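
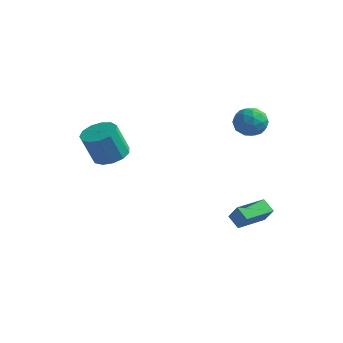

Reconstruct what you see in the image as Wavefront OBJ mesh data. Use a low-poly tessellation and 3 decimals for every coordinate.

v 2.809 0.177 -3.058
v 3.361 0.03 -2.201
v 3.344 1.81 -3.122
v 3.897 1.663 -2.266
v 3.483 -0.063 -3.534
v 4.036 -0.21 -2.678
v 4.019 1.57 -3.599
v 4.571 1.423 -2.742
v -1.891 -2.759 1.172
v -1.284 -3.472 1.085
v -1.642 -3.973 2.702
v -2.249 -3.261 2.788
v -1.007 -3.062 1.274
v -1.365 -3.563 2.891
v -1.01 -2.555 1.43
v -1.369 -3.057 3.047
v -1.294 -2.114 1.504
v -1.652 -2.616 3.121
v -1.766 -1.878 1.473
v -2.125 -2.379 3.089
v -2.279 -1.921 1.346
v -2.637 -2.422 2.962
v -2.668 -2.231 1.163
v -3.026 -2.732 2.78
v -2.81 -2.708 0.984
v -3.169 -3.209 2.6
v -2.661 -3.202 0.864
v -3.019 -3.703 2.48
v -2.267 -3.555 0.842
v -2.625 -4.056 2.458
v -1.753 -3.656 0.924
v -2.112 -4.157 2.541
v 3.228 1.107 3.285
v 4.105 1.165 3.122
v 3.415 -0.225 3.818
v 4.292 -0.167 3.655
v 3.922 0.337 4.294
v 3.806 1.16 3.965
v 3.714 -0.22 2.975
v 3.598 0.603 2.646
v 4.405 0.345 2.931
v 4.534 0.689 3.746
v 2.986 0.251 3.194
v 3.115 0.595 4.009
v 3.65 1.253 3.157
v 3.87 -0.313 3.783
v 3.652 -0.017 4.159
v 4.168 0.018 4.063
v 3.475 1.25 3.652
v 3.99 1.284 3.556
v 3.882 0.797 4.245
v 3.53 -0.344 3.384
v 4.045 -0.31 3.288
v 3.352 0.922 2.877
v 3.868 0.957 2.781
v 3.638 0.143 2.695
v 4.342 0.805 2.949
v 4.452 0.022 3.262
v 4.112 -0.009 2.862
v 4.044 0.475 2.669
v 4.418 1.007 3.428
v 4.527 0.224 3.741
v 4.31 0.52 4.116
v 4.242 1.004 3.923
v 4.594 0.525 3.315
v 2.993 0.716 3.199
v 3.102 -0.067 3.512
v 3.278 -0.064 3.017
v 3.21 0.42 2.824
v 3.068 0.918 3.678
v 3.178 0.135 3.991
v 3.476 0.465 4.271
v 3.408 0.949 4.078
v 2.926 0.415 3.625
f 2 4 1
f 5 2 1
f 1 4 3
f 3 5 1
f 2 8 4
f 6 2 5
f 6 8 2
f 4 8 3
f 7 5 3
f 3 8 7
f 7 6 5
f 8 6 7
f 10 9 13
f 10 13 11
f 11 13 14
f 11 14 12
f 13 9 15
f 13 15 14
f 14 15 16
f 14 16 12
f 15 9 17
f 15 17 16
f 16 17 18
f 16 18 12
f 17 9 19
f 17 19 18
f 18 19 20
f 18 20 12
f 19 9 21
f 19 21 20
f 20 21 22
f 20 22 12
f 21 9 23
f 21 23 22
f 22 23 24
f 22 24 12
f 23 9 25
f 23 25 24
f 24 25 26
f 24 26 12
f 25 9 27
f 25 27 26
f 26 27 28
f 26 28 12
f 27 9 29
f 27 29 28
f 28 29 30
f 28 30 12
f 29 9 31
f 29 31 30
f 30 31 32
f 30 32 12
f 31 9 10
f 31 10 32
f 32 10 11
f 32 11 12
f 33 70 49
f 70 44 73
f 49 73 38
f 70 73 49
f 33 49 45
f 49 38 50
f 45 50 34
f 49 50 45
f 33 45 54
f 45 34 55
f 54 55 40
f 45 55 54
f 33 54 66
f 54 40 69
f 66 69 43
f 54 69 66
f 33 66 70
f 66 43 74
f 70 74 44
f 66 74 70
f 34 50 61
f 50 38 64
f 61 64 42
f 50 64 61
f 38 73 51
f 73 44 72
f 51 72 37
f 73 72 51
f 44 74 71
f 74 43 67
f 71 67 35
f 74 67 71
f 43 69 68
f 69 40 56
f 68 56 39
f 69 56 68
f 40 55 60
f 55 34 57
f 60 57 41
f 55 57 60
f 36 62 48
f 62 42 63
f 48 63 37
f 62 63 48
f 36 48 46
f 48 37 47
f 46 47 35
f 48 47 46
f 36 46 53
f 46 35 52
f 53 52 39
f 46 52 53
f 36 53 58
f 53 39 59
f 58 59 41
f 53 59 58
f 36 58 62
f 58 41 65
f 62 65 42
f 58 65 62
f 37 63 51
f 63 42 64
f 51 64 38
f 63 64 51
f 35 47 71
f 47 37 72
f 71 72 44
f 47 72 71
f 39 52 68
f 52 35 67
f 68 67 43
f 52 67 68
f 41 59 60
f 59 39 56
f 60 56 40
f 59 56 60
f 42 65 61
f 65 41 57
f 61 57 34
f 65 57 61



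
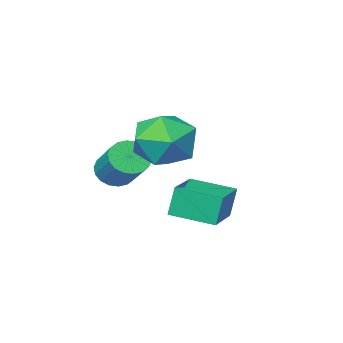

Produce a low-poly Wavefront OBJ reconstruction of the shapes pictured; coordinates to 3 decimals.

v 0.674 -2.254 1.839
v 1.143 -2.646 2.237
v 1.336 -1.378 3.259
v 0.866 -0.986 2.861
v 1.337 -2.501 2.02
v 1.529 -1.233 3.043
v 1.399 -2.306 1.767
v 1.591 -1.038 2.79
v 1.317 -2.101 1.529
v 1.509 -0.833 2.551
v 1.108 -1.927 1.352
v 1.3 -0.659 2.374
v 0.813 -1.817 1.271
v 1.005 -0.549 2.293
v 0.491 -1.794 1.303
v 0.683 -0.526 2.325
v 0.204 -1.862 1.441
v 0.397 -0.594 2.463
v 0.011 -2.007 1.657
v 0.203 -0.739 2.68
v -0.051 -2.202 1.91
v 0.141 -0.934 2.933
v 0.031 -2.407 2.149
v 0.223 -1.139 3.171
v 0.24 -2.581 2.326
v 0.432 -1.313 3.348
v 0.535 -2.691 2.407
v 0.727 -1.423 3.429
v 0.857 -2.714 2.375
v 1.049 -1.446 3.397
v -3.005 -1.021 -0.615
v -3.257 -0.985 0.578
v -1.721 0.067 -0.376
v -1.973 0.103 0.817
v -1.967 -2.303 -0.357
v -2.219 -2.267 0.836
v -0.683 -1.215 -0.118
v -0.935 -1.179 1.075
v 0.743 0.313 2.912
v 1.17 -0.139 3.973
v -1.09 -0.301 3.387
v -0.663 -0.753 4.448
v -0.704 0.463 4.27
v 0.428 0.843 3.976
v -0.348 -1.283 3.384
v 0.784 -0.903 3.09
v 0.495 -1.125 4.265
v 0.275 -0.046 4.813
v -0.195 -0.394 2.547
v -0.415 0.685 3.095
f 2 1 5
f 2 5 3
f 3 5 6
f 3 6 4
f 5 1 7
f 5 7 6
f 6 7 8
f 6 8 4
f 7 1 9
f 7 9 8
f 8 9 10
f 8 10 4
f 9 1 11
f 9 11 10
f 10 11 12
f 10 12 4
f 11 1 13
f 11 13 12
f 12 13 14
f 12 14 4
f 13 1 15
f 13 15 14
f 14 15 16
f 14 16 4
f 15 1 17
f 15 17 16
f 16 17 18
f 16 18 4
f 17 1 19
f 17 19 18
f 18 19 20
f 18 20 4
f 19 1 21
f 19 21 20
f 20 21 22
f 20 22 4
f 21 1 23
f 21 23 22
f 22 23 24
f 22 24 4
f 23 1 25
f 23 25 24
f 24 25 26
f 24 26 4
f 25 1 27
f 25 27 26
f 26 27 28
f 26 28 4
f 27 1 29
f 27 29 28
f 28 29 30
f 28 30 4
f 29 1 2
f 29 2 30
f 30 2 3
f 30 3 4
f 32 34 31
f 35 32 31
f 31 34 33
f 33 35 31
f 32 38 34
f 36 32 35
f 36 38 32
f 34 38 33
f 37 35 33
f 33 38 37
f 37 36 35
f 38 36 37
f 39 50 44
f 39 44 40
f 39 40 46
f 39 46 49
f 39 49 50
f 40 44 48
f 44 50 43
f 50 49 41
f 49 46 45
f 46 40 47
f 42 48 43
f 42 43 41
f 42 41 45
f 42 45 47
f 42 47 48
f 43 48 44
f 41 43 50
f 45 41 49
f 47 45 46
f 48 47 40



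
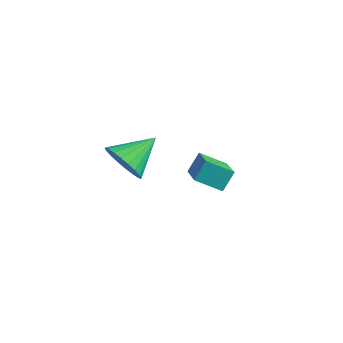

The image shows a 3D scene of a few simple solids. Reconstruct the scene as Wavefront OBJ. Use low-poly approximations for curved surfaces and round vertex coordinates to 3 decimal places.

v -0.656 -3.359 2.611
v 0.018 -3.766 3.124
v -0.404 -1.961 3.389
v 0.211 -3.642 2.838
v 0.272 -3.475 2.517
v 0.191 -3.29 2.211
v -0.018 -3.116 1.965
v -0.325 -2.978 1.818
v -0.682 -2.899 1.792
v -1.035 -2.89 1.89
v -1.331 -2.952 2.098
v -1.524 -3.076 2.385
v -1.585 -3.244 2.705
v -1.504 -3.429 3.012
v -1.295 -3.603 3.257
v -0.988 -3.74 3.404
v -0.631 -3.819 3.43
v -0.277 -3.829 3.332
v -0.279 -0.086 0.126
v -0.254 0.514 0.888
v -1.707 1.058 -0.73
v -1.682 1.659 0.032
v 0.562 0.561 -0.412
v 0.587 1.162 0.35
v -0.866 1.706 -1.268
v -0.841 2.306 -0.506
f 2 1 4
f 2 4 3
f 4 1 5
f 4 5 3
f 5 1 6
f 5 6 3
f 6 1 7
f 6 7 3
f 7 1 8
f 7 8 3
f 8 1 9
f 8 9 3
f 9 1 10
f 9 10 3
f 10 1 11
f 10 11 3
f 11 1 12
f 11 12 3
f 12 1 13
f 12 13 3
f 13 1 14
f 13 14 3
f 14 1 15
f 14 15 3
f 15 1 16
f 15 16 3
f 16 1 17
f 16 17 3
f 17 1 18
f 17 18 3
f 18 1 2
f 18 2 3
f 20 22 19
f 23 20 19
f 19 22 21
f 21 23 19
f 20 26 22
f 24 20 23
f 24 26 20
f 22 26 21
f 25 23 21
f 21 26 25
f 25 24 23
f 26 24 25



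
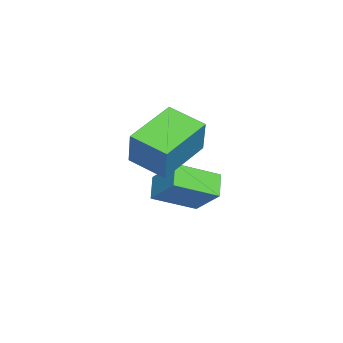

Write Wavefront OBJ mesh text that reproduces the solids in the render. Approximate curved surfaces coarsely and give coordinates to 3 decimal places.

v 2.171 1.665 3.25
v 2.748 1.855 4.665
v 2.719 2.99 2.848
v 3.297 3.181 4.263
v 3.923 0.759 2.657
v 4.501 0.95 4.072
v 4.472 2.085 2.255
v 5.049 2.275 3.67
v 2.098 1.07 -0.13
v 1.272 0.949 0.456
v 1.344 2.5 -0.898
v 0.518 2.379 -0.312
v 2.742 2.001 0.972
v 1.916 1.88 1.558
v 1.988 3.431 0.204
v 1.162 3.31 0.79
f 2 4 1
f 5 2 1
f 1 4 3
f 3 5 1
f 2 8 4
f 6 2 5
f 6 8 2
f 4 8 3
f 7 5 3
f 3 8 7
f 7 6 5
f 8 6 7
f 10 12 9
f 13 10 9
f 9 12 11
f 11 13 9
f 10 16 12
f 14 10 13
f 14 16 10
f 12 16 11
f 15 13 11
f 11 16 15
f 15 14 13
f 16 14 15



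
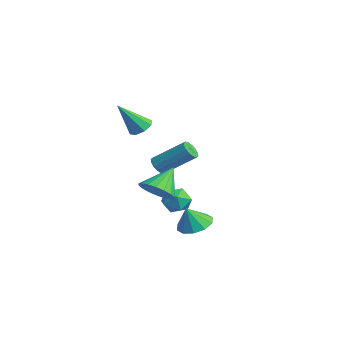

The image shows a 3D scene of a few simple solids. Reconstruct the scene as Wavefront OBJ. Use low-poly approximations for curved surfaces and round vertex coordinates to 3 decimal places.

v -2.007 -3.088 1.89
v -1.576 -3.498 1.604
v -2.073 -4.232 3.43
v -1.349 -3.14 1.879
v -1.508 -2.752 2.161
v -1.959 -2.561 2.284
v -2.438 -2.678 2.176
v -2.665 -3.036 1.9
v -2.506 -3.424 1.619
v -2.055 -3.615 1.496
v 2.984 -2.32 -2.507
v 3.863 -2.178 -2.505
v 3.056 -2.78 -1.433
v 3.618 -1.732 -2.297
v 3.131 -1.51 -2.17
v 2.588 -1.597 -2.171
v 2.196 -1.961 -2.3
v 2.105 -2.462 -2.509
v 2.35 -2.909 -2.716
v 2.837 -3.131 -2.844
v 3.38 -3.043 -2.843
v 3.772 -2.679 -2.713
v 0.321 -3.164 -1.395
v 1.203 -3.133 -0.993
v -0.261 -2.116 -0.205
v 1.214 -2.806 -1.275
v 1.048 -2.551 -1.581
v 0.739 -2.417 -1.85
v 0.346 -2.431 -2.029
v -0.051 -2.59 -2.083
v -0.375 -2.863 -2
v -0.561 -3.196 -1.798
v -0.573 -3.523 -1.516
v -0.407 -3.778 -1.21
v -0.097 -3.912 -0.941
v 0.295 -3.898 -0.761
v 0.693 -3.739 -0.708
v 1.017 -3.466 -0.79
v -1.19 -1.032 -3.504
v -0.637 -1.61 -3.245
v -2.083 -1.47 -2.575
v -1.53 -2.048 -2.316
v -1.384 -1.232 -2.172
v -0.832 -0.962 -2.746
v -1.888 -2.118 -3.074
v -1.336 -1.848 -3.648
v -1.068 -2.282 -2.979
v -0.757 -1.734 -2.422
v -1.963 -1.346 -3.398
v -1.652 -0.798 -2.841
v -3.439 -1.701 -1.377
v -3.089 -1.548 -1.799
v -2.23 -0.166 -0.586
v -2.581 -0.319 -0.163
v -3.325 -1.374 -1.83
v -2.467 0.008 -0.616
v -3.593 -1.288 -1.739
v -2.734 0.094 -0.525
v -3.819 -1.313 -1.551
v -2.96 0.069 -0.337
v -3.943 -1.442 -1.316
v -3.085 -0.059 -0.103
v -3.933 -1.64 -1.098
v -3.074 -0.257 0.116
v -3.79 -1.854 -0.954
v -2.931 -0.472 0.259
v -3.553 -2.028 -0.924
v -2.695 -0.646 0.29
v -3.286 -2.114 -1.015
v -2.427 -0.732 0.199
v -3.06 -2.089 -1.203
v -2.201 -0.707 0.011
v -2.935 -1.961 -1.437
v -2.077 -0.578 -0.224
v -2.946 -1.763 -1.656
v -2.087 -0.38 -0.442
f 2 1 4
f 2 4 3
f 4 1 5
f 4 5 3
f 5 1 6
f 5 6 3
f 6 1 7
f 6 7 3
f 7 1 8
f 7 8 3
f 8 1 9
f 8 9 3
f 9 1 10
f 9 10 3
f 10 1 2
f 10 2 3
f 12 11 14
f 12 14 13
f 14 11 15
f 14 15 13
f 15 11 16
f 15 16 13
f 16 11 17
f 16 17 13
f 17 11 18
f 17 18 13
f 18 11 19
f 18 19 13
f 19 11 20
f 19 20 13
f 20 11 21
f 20 21 13
f 21 11 22
f 21 22 13
f 22 11 12
f 22 12 13
f 24 23 26
f 24 26 25
f 26 23 27
f 26 27 25
f 27 23 28
f 27 28 25
f 28 23 29
f 28 29 25
f 29 23 30
f 29 30 25
f 30 23 31
f 30 31 25
f 31 23 32
f 31 32 25
f 32 23 33
f 32 33 25
f 33 23 34
f 33 34 25
f 34 23 35
f 34 35 25
f 35 23 36
f 35 36 25
f 36 23 37
f 36 37 25
f 37 23 38
f 37 38 25
f 38 23 24
f 38 24 25
f 39 50 44
f 39 44 40
f 39 40 46
f 39 46 49
f 39 49 50
f 40 44 48
f 44 50 43
f 50 49 41
f 49 46 45
f 46 40 47
f 42 48 43
f 42 43 41
f 42 41 45
f 42 45 47
f 42 47 48
f 43 48 44
f 41 43 50
f 45 41 49
f 47 45 46
f 48 47 40
f 52 51 55
f 52 55 53
f 53 55 56
f 53 56 54
f 55 51 57
f 55 57 56
f 56 57 58
f 56 58 54
f 57 51 59
f 57 59 58
f 58 59 60
f 58 60 54
f 59 51 61
f 59 61 60
f 60 61 62
f 60 62 54
f 61 51 63
f 61 63 62
f 62 63 64
f 62 64 54
f 63 51 65
f 63 65 64
f 64 65 66
f 64 66 54
f 65 51 67
f 65 67 66
f 66 67 68
f 66 68 54
f 67 51 69
f 67 69 68
f 68 69 70
f 68 70 54
f 69 51 71
f 69 71 70
f 70 71 72
f 70 72 54
f 71 51 73
f 71 73 72
f 72 73 74
f 72 74 54
f 73 51 75
f 73 75 74
f 74 75 76
f 74 76 54
f 75 51 52
f 75 52 76
f 76 52 53
f 76 53 54



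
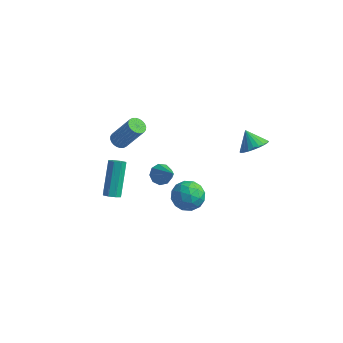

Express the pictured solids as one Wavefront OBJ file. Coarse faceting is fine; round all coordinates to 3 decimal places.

v 3.978 -0.846 0.33
v 4.449 -1.242 0.888
v 3.302 -0.494 1.15
v 4.591 -0.951 0.88
v 4.64 -0.644 0.788
v 4.588 -0.368 0.627
v 4.443 -0.165 0.42
v 4.228 -0.065 0.2
v 3.974 -0.085 -0
v 3.721 -0.22 -0.151
v 3.508 -0.451 -0.228
v 3.365 -0.742 -0.22
v 3.316 -1.048 -0.129
v 3.368 -1.324 0.033
v 3.513 -1.528 0.239
v 3.728 -1.627 0.46
v 3.982 -1.608 0.66
v 4.235 -1.472 0.811
v -2.736 -4.03 -4.027
v -2.377 -4.26 -3.747
v -2.726 -2.861 -2.152
v -3.084 -2.63 -2.433
v -2.233 -3.972 -3.968
v -2.581 -2.573 -2.373
v -2.383 -3.718 -4.223
v -2.731 -2.319 -2.629
v -2.739 -3.647 -4.364
v -3.088 -2.247 -2.769
v -3.094 -3.799 -4.308
v -3.443 -2.4 -2.713
v -3.239 -4.087 -4.087
v -3.587 -2.688 -2.492
v -3.089 -4.341 -3.831
v -3.437 -2.942 -2.237
v -2.732 -4.413 -3.691
v -3.081 -3.013 -2.096
v 1.089 -3.245 -2.352
v 2.042 -3.186 -2.417
v 1.218 -4.654 -1.723
v 2.171 -4.595 -1.788
v 1.699 -4.038 -1.17
v 1.619 -3.167 -1.559
v 1.641 -4.673 -2.581
v 1.561 -3.802 -2.97
v 2.383 -4.069 -2.559
v 2.419 -3.677 -1.687
v 0.841 -4.163 -2.453
v 0.877 -3.771 -1.581
v 1.554 -3.092 -2.439
v 1.706 -4.748 -1.701
v 1.428 -4.421 -1.337
v 1.988 -4.386 -1.376
v 1.306 -3.081 -1.935
v 1.866 -3.046 -1.973
v 1.664 -3.547 -1.241
v 1.394 -4.794 -2.167
v 1.954 -4.759 -2.205
v 1.272 -3.454 -2.764
v 1.832 -3.419 -2.803
v 1.596 -4.293 -2.899
v 2.315 -3.576 -2.561
v 2.391 -4.405 -2.192
v 2.079 -4.45 -2.658
v 2.032 -3.938 -2.886
v 2.336 -3.346 -2.048
v 2.411 -4.174 -1.679
v 2.134 -3.847 -1.316
v 2.087 -3.335 -1.544
v 2.536 -3.865 -2.132
v 0.849 -3.666 -2.461
v 0.924 -4.494 -2.092
v 1.173 -4.505 -2.596
v 1.126 -3.993 -2.824
v 0.869 -3.435 -1.948
v 0.945 -4.264 -1.579
v 1.228 -3.902 -1.254
v 1.181 -3.39 -1.482
v 0.724 -3.975 -2.008
v -0.625 -2.402 -2.712
v -0.099 -2.138 -3.012
v 0.445 -3.118 -1.468
v -0.263 -1.85 -2.705
v -0.596 -1.82 -2.402
v -0.943 -2.063 -2.244
v -1.14 -2.464 -2.305
v -1.097 -2.837 -2.557
v -0.832 -3.005 -2.881
v -0.47 -2.892 -3.127
v -0.181 -2.549 -3.178
v -3.663 -1.25 -2.103
v -3.297 -0.935 -2.366
v -2.271 -0.774 -0.739
v -2.637 -1.09 -0.477
v -3.435 -0.787 -2.293
v -2.409 -0.627 -0.666
v -3.608 -0.71 -2.192
v -2.581 -0.55 -0.565
v -3.789 -0.715 -2.077
v -2.762 -0.555 -0.45
v -3.951 -0.802 -1.966
v -2.925 -0.642 -0.339
v -4.069 -0.957 -1.876
v -3.043 -0.796 -0.249
v -4.126 -1.156 -1.821
v -3.099 -0.996 -0.194
v -4.112 -1.37 -1.808
v -3.085 -1.21 -0.182
v -4.029 -1.566 -1.841
v -3.003 -1.405 -0.214
v -3.891 -1.713 -1.914
v -2.865 -1.553 -0.287
v -3.719 -1.79 -2.015
v -2.692 -1.63 -0.388
v -3.538 -1.785 -2.13
v -2.511 -1.625 -0.503
v -3.375 -1.698 -2.241
v -2.349 -1.538 -0.614
v -3.257 -1.544 -2.331
v -2.231 -1.383 -0.704
v -3.201 -1.344 -2.386
v -2.174 -1.184 -0.759
v -3.215 -1.13 -2.398
v -2.188 -0.97 -0.772
f 2 1 4
f 2 4 3
f 4 1 5
f 4 5 3
f 5 1 6
f 5 6 3
f 6 1 7
f 6 7 3
f 7 1 8
f 7 8 3
f 8 1 9
f 8 9 3
f 9 1 10
f 9 10 3
f 10 1 11
f 10 11 3
f 11 1 12
f 11 12 3
f 12 1 13
f 12 13 3
f 13 1 14
f 13 14 3
f 14 1 15
f 14 15 3
f 15 1 16
f 15 16 3
f 16 1 17
f 16 17 3
f 17 1 18
f 17 18 3
f 18 1 2
f 18 2 3
f 20 19 23
f 20 23 21
f 21 23 24
f 21 24 22
f 23 19 25
f 23 25 24
f 24 25 26
f 24 26 22
f 25 19 27
f 25 27 26
f 26 27 28
f 26 28 22
f 27 19 29
f 27 29 28
f 28 29 30
f 28 30 22
f 29 19 31
f 29 31 30
f 30 31 32
f 30 32 22
f 31 19 33
f 31 33 32
f 32 33 34
f 32 34 22
f 33 19 35
f 33 35 34
f 34 35 36
f 34 36 22
f 35 19 20
f 35 20 36
f 36 20 21
f 36 21 22
f 37 74 53
f 74 48 77
f 53 77 42
f 74 77 53
f 37 53 49
f 53 42 54
f 49 54 38
f 53 54 49
f 37 49 58
f 49 38 59
f 58 59 44
f 49 59 58
f 37 58 70
f 58 44 73
f 70 73 47
f 58 73 70
f 37 70 74
f 70 47 78
f 74 78 48
f 70 78 74
f 38 54 65
f 54 42 68
f 65 68 46
f 54 68 65
f 42 77 55
f 77 48 76
f 55 76 41
f 77 76 55
f 48 78 75
f 78 47 71
f 75 71 39
f 78 71 75
f 47 73 72
f 73 44 60
f 72 60 43
f 73 60 72
f 44 59 64
f 59 38 61
f 64 61 45
f 59 61 64
f 40 66 52
f 66 46 67
f 52 67 41
f 66 67 52
f 40 52 50
f 52 41 51
f 50 51 39
f 52 51 50
f 40 50 57
f 50 39 56
f 57 56 43
f 50 56 57
f 40 57 62
f 57 43 63
f 62 63 45
f 57 63 62
f 40 62 66
f 62 45 69
f 66 69 46
f 62 69 66
f 41 67 55
f 67 46 68
f 55 68 42
f 67 68 55
f 39 51 75
f 51 41 76
f 75 76 48
f 51 76 75
f 43 56 72
f 56 39 71
f 72 71 47
f 56 71 72
f 45 63 64
f 63 43 60
f 64 60 44
f 63 60 64
f 46 69 65
f 69 45 61
f 65 61 38
f 69 61 65
f 80 79 82
f 80 82 81
f 82 79 83
f 82 83 81
f 83 79 84
f 83 84 81
f 84 79 85
f 84 85 81
f 85 79 86
f 85 86 81
f 86 79 87
f 86 87 81
f 87 79 88
f 87 88 81
f 88 79 89
f 88 89 81
f 89 79 80
f 89 80 81
f 91 90 94
f 91 94 92
f 92 94 95
f 92 95 93
f 94 90 96
f 94 96 95
f 95 96 97
f 95 97 93
f 96 90 98
f 96 98 97
f 97 98 99
f 97 99 93
f 98 90 100
f 98 100 99
f 99 100 101
f 99 101 93
f 100 90 102
f 100 102 101
f 101 102 103
f 101 103 93
f 102 90 104
f 102 104 103
f 103 104 105
f 103 105 93
f 104 90 106
f 104 106 105
f 105 106 107
f 105 107 93
f 106 90 108
f 106 108 107
f 107 108 109
f 107 109 93
f 108 90 110
f 108 110 109
f 109 110 111
f 109 111 93
f 110 90 112
f 110 112 111
f 111 112 113
f 111 113 93
f 112 90 114
f 112 114 113
f 113 114 115
f 113 115 93
f 114 90 116
f 114 116 115
f 115 116 117
f 115 117 93
f 116 90 118
f 116 118 117
f 117 118 119
f 117 119 93
f 118 90 120
f 118 120 119
f 119 120 121
f 119 121 93
f 120 90 122
f 120 122 121
f 121 122 123
f 121 123 93
f 122 90 91
f 122 91 123
f 123 91 92
f 123 92 93



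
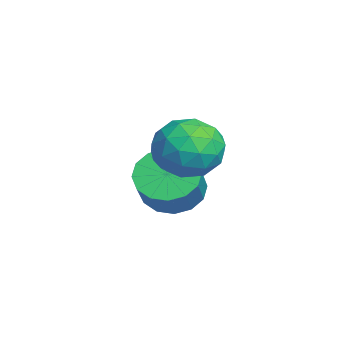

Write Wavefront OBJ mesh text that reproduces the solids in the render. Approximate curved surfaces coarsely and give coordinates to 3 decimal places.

v 0.454 0.807 0.659
v 1.152 0.774 -0.028
v 2.144 0.5 0.993
v 1.446 0.533 1.681
v 1.135 1.259 0.119
v 2.127 0.986 1.14
v 0.935 1.623 0.41
v 1.928 1.35 1.432
v 0.607 1.769 0.769
v 1.599 1.495 1.79
v 0.237 1.656 1.098
v 1.23 1.383 2.119
v -0.074 1.316 1.309
v 0.918 1.043 2.33
v -0.244 0.84 1.347
v 0.748 0.566 2.368
v -0.227 0.354 1.2
v 0.765 0.081 2.221
v -0.028 -0.01 0.908
v 0.965 -0.283 1.93
v 0.301 -0.155 0.55
v 1.293 -0.429 1.571
v 0.67 -0.043 0.221
v 1.663 -0.316 1.242
v 0.982 0.297 0.01
v 1.974 0.024 1.031
v 3.1 1.855 3.82
v 4.111 1.588 3.581
v 2.589 0.232 3.479
v 3.6 -0.035 3.24
v 3.33 0.191 4.253
v 3.645 1.194 4.464
v 3.055 0.626 2.596
v 3.37 1.629 2.807
v 4.083 0.828 2.825
v 4.253 0.559 3.849
v 2.447 1.261 3.211
v 2.617 0.992 4.235
v 3.65 1.864 3.731
v 3.05 -0.044 3.329
v 2.891 0.089 3.925
v 3.485 -0.068 3.785
v 3.377 1.633 4.249
v 3.971 1.475 4.109
v 3.512 0.654 4.504
v 2.729 0.345 2.951
v 3.323 0.187 2.811
v 3.215 1.888 3.275
v 3.809 1.731 3.135
v 3.188 1.166 2.556
v 4.228 1.26 3.146
v 3.928 0.306 2.945
v 3.607 0.695 2.567
v 3.792 1.284 2.691
v 4.328 1.102 3.748
v 4.028 0.148 3.547
v 3.869 0.281 4.143
v 4.054 0.871 4.267
v 4.311 0.655 3.303
v 2.672 1.672 3.513
v 2.372 0.718 3.312
v 2.646 0.949 2.793
v 2.831 1.539 2.917
v 2.772 1.514 4.115
v 2.472 0.56 3.914
v 2.908 0.536 4.369
v 3.093 1.125 4.493
v 2.389 1.165 3.757
f 2 1 5
f 2 5 3
f 3 5 6
f 3 6 4
f 5 1 7
f 5 7 6
f 6 7 8
f 6 8 4
f 7 1 9
f 7 9 8
f 8 9 10
f 8 10 4
f 9 1 11
f 9 11 10
f 10 11 12
f 10 12 4
f 11 1 13
f 11 13 12
f 12 13 14
f 12 14 4
f 13 1 15
f 13 15 14
f 14 15 16
f 14 16 4
f 15 1 17
f 15 17 16
f 16 17 18
f 16 18 4
f 17 1 19
f 17 19 18
f 18 19 20
f 18 20 4
f 19 1 21
f 19 21 20
f 20 21 22
f 20 22 4
f 21 1 23
f 21 23 22
f 22 23 24
f 22 24 4
f 23 1 25
f 23 25 24
f 24 25 26
f 24 26 4
f 25 1 2
f 25 2 26
f 26 2 3
f 26 3 4
f 27 64 43
f 64 38 67
f 43 67 32
f 64 67 43
f 27 43 39
f 43 32 44
f 39 44 28
f 43 44 39
f 27 39 48
f 39 28 49
f 48 49 34
f 39 49 48
f 27 48 60
f 48 34 63
f 60 63 37
f 48 63 60
f 27 60 64
f 60 37 68
f 64 68 38
f 60 68 64
f 28 44 55
f 44 32 58
f 55 58 36
f 44 58 55
f 32 67 45
f 67 38 66
f 45 66 31
f 67 66 45
f 38 68 65
f 68 37 61
f 65 61 29
f 68 61 65
f 37 63 62
f 63 34 50
f 62 50 33
f 63 50 62
f 34 49 54
f 49 28 51
f 54 51 35
f 49 51 54
f 30 56 42
f 56 36 57
f 42 57 31
f 56 57 42
f 30 42 40
f 42 31 41
f 40 41 29
f 42 41 40
f 30 40 47
f 40 29 46
f 47 46 33
f 40 46 47
f 30 47 52
f 47 33 53
f 52 53 35
f 47 53 52
f 30 52 56
f 52 35 59
f 56 59 36
f 52 59 56
f 31 57 45
f 57 36 58
f 45 58 32
f 57 58 45
f 29 41 65
f 41 31 66
f 65 66 38
f 41 66 65
f 33 46 62
f 46 29 61
f 62 61 37
f 46 61 62
f 35 53 54
f 53 33 50
f 54 50 34
f 53 50 54
f 36 59 55
f 59 35 51
f 55 51 28
f 59 51 55



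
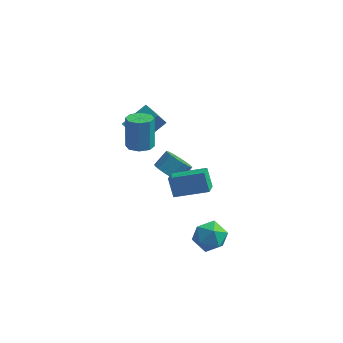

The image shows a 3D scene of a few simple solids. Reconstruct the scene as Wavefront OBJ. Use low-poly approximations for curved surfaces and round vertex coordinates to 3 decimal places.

v -1.034 0.717 -1.547
v -0.303 0.671 -2.035
v 0.204 1.357 -1.341
v -0.526 1.403 -0.853
v -0.514 0.995 -2.201
v -0.007 1.681 -1.506
v -0.845 1.256 -2.217
v -0.338 1.942 -1.522
v -1.219 1.393 -2.079
v -0.711 2.079 -1.385
v -1.55 1.376 -1.82
v -1.043 2.061 -1.125
v -1.763 1.207 -1.498
v -1.256 1.893 -0.803
v -1.809 0.926 -1.187
v -1.302 1.612 -0.493
v -1.677 0.598 -0.959
v -1.17 1.283 -0.265
v -1.398 0.296 -0.866
v -0.891 0.982 -0.171
v -1.036 0.092 -0.929
v -0.528 0.777 -0.234
v -0.672 0.03 -1.133
v -0.165 0.716 -0.438
v -0.392 0.126 -1.432
v 0.115 0.812 -0.738
v -0.259 0.357 -1.758
v 0.249 1.043 -1.063
v 1.287 -1.141 -3.876
v 2.039 -1.207 -3.144
v 1.881 -2.553 -4.616
v 2.633 -2.619 -3.884
v 1.629 -2.788 -3.622
v 1.262 -1.915 -3.165
v 2.658 -1.845 -4.595
v 2.291 -0.972 -4.138
v 2.887 -1.642 -3.589
v 2.251 -2.225 -2.988
v 1.669 -1.535 -4.772
v 1.033 -2.118 -4.171
v -2.098 -0.854 2.131
v -1.343 -0.703 2.144
v -1.487 -0.136 3.962
v -2.242 -0.286 3.949
v -1.662 -0.238 1.974
v -1.807 0.329 3.792
v -2.237 -0.134 1.895
v -2.382 0.433 3.713
v -2.73 -0.451 1.955
v -2.875 0.116 3.773
v -2.853 -1.004 2.118
v -2.997 -0.437 3.936
v -2.533 -1.469 2.288
v -2.678 -0.902 4.106
v -1.958 -1.573 2.367
v -2.103 -1.006 4.185
v -1.465 -1.256 2.307
v -1.61 -0.689 4.125
v -0.548 -1.011 -0.216
v 1.311 -0.635 0.352
v -0.594 -0.081 -0.68
v 1.265 0.294 -0.112
v -0.125 -1.514 -1.268
v 1.734 -1.139 -0.7
v -0.171 -0.585 -1.732
v 1.688 -0.209 -1.164
v -2.559 1.345 0.291
v -2.865 0.661 1.486
v -3.382 1.993 0.452
v -3.688 1.309 1.646
v -1.512 2.451 1.194
v -1.818 1.767 2.388
v -2.335 3.099 1.354
v -2.641 2.415 2.549
f 2 1 5
f 2 5 3
f 3 5 6
f 3 6 4
f 5 1 7
f 5 7 6
f 6 7 8
f 6 8 4
f 7 1 9
f 7 9 8
f 8 9 10
f 8 10 4
f 9 1 11
f 9 11 10
f 10 11 12
f 10 12 4
f 11 1 13
f 11 13 12
f 12 13 14
f 12 14 4
f 13 1 15
f 13 15 14
f 14 15 16
f 14 16 4
f 15 1 17
f 15 17 16
f 16 17 18
f 16 18 4
f 17 1 19
f 17 19 18
f 18 19 20
f 18 20 4
f 19 1 21
f 19 21 20
f 20 21 22
f 20 22 4
f 21 1 23
f 21 23 22
f 22 23 24
f 22 24 4
f 23 1 25
f 23 25 24
f 24 25 26
f 24 26 4
f 25 1 27
f 25 27 26
f 26 27 28
f 26 28 4
f 27 1 2
f 27 2 28
f 28 2 3
f 28 3 4
f 29 40 34
f 29 34 30
f 29 30 36
f 29 36 39
f 29 39 40
f 30 34 38
f 34 40 33
f 40 39 31
f 39 36 35
f 36 30 37
f 32 38 33
f 32 33 31
f 32 31 35
f 32 35 37
f 32 37 38
f 33 38 34
f 31 33 40
f 35 31 39
f 37 35 36
f 38 37 30
f 42 41 45
f 42 45 43
f 43 45 46
f 43 46 44
f 45 41 47
f 45 47 46
f 46 47 48
f 46 48 44
f 47 41 49
f 47 49 48
f 48 49 50
f 48 50 44
f 49 41 51
f 49 51 50
f 50 51 52
f 50 52 44
f 51 41 53
f 51 53 52
f 52 53 54
f 52 54 44
f 53 41 55
f 53 55 54
f 54 55 56
f 54 56 44
f 55 41 57
f 55 57 56
f 56 57 58
f 56 58 44
f 57 41 42
f 57 42 58
f 58 42 43
f 58 43 44
f 60 62 59
f 63 60 59
f 59 62 61
f 61 63 59
f 60 66 62
f 64 60 63
f 64 66 60
f 62 66 61
f 65 63 61
f 61 66 65
f 65 64 63
f 66 64 65
f 68 70 67
f 71 68 67
f 67 70 69
f 69 71 67
f 68 74 70
f 72 68 71
f 72 74 68
f 70 74 69
f 73 71 69
f 69 74 73
f 73 72 71
f 74 72 73



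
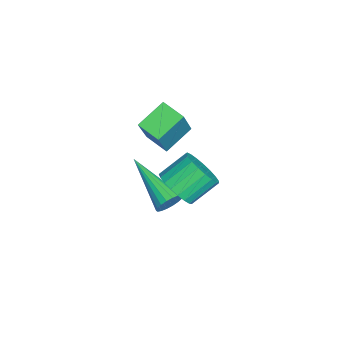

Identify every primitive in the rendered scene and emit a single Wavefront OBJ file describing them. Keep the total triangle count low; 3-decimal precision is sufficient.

v 3.695 1.869 0.605
v 4.382 2.205 0.692
v 3.892 3.027 1.383
v 3.205 2.691 1.295
v 4.268 2.355 0.433
v 3.778 3.176 1.124
v 4.054 2.42 0.204
v 3.564 3.242 0.894
v 3.778 2.39 0.044
v 3.288 3.212 0.734
v 3.488 2.27 -0.019
v 2.998 3.092 0.671
v 3.234 2.081 0.026
v 2.744 2.903 0.716
v 3.059 1.855 0.171
v 2.569 2.677 0.861
v 2.995 1.631 0.391
v 2.505 2.453 1.081
v 3.051 1.449 0.648
v 2.561 2.271 1.338
v 3.219 1.339 0.897
v 2.729 2.161 1.588
v 3.469 1.321 1.096
v 2.979 2.143 1.787
v 3.758 1.398 1.21
v 3.268 2.22 1.901
v 4.036 1.556 1.22
v 3.546 2.378 1.91
v 4.256 1.768 1.123
v 3.766 2.59 1.813
v 4.378 1.998 0.936
v 3.888 2.82 1.627
v -0.359 0.531 -0.597
v -1.138 1.299 -0.015
v 0.177 1.262 -0.845
v -0.603 2.031 -0.263
v 0.583 0.349 0.903
v -0.197 1.118 1.485
v 1.118 1.081 0.655
v 0.339 1.849 1.237
v 1.95 1.527 -1.964
v 2.268 1.45 -1.535
v 0.45 0.173 -1.096
v 2.135 1.639 -1.47
v 1.966 1.806 -1.502
v 1.793 1.918 -1.626
v 1.651 1.952 -1.817
v 1.569 1.903 -2.038
v 1.562 1.778 -2.243
v 1.632 1.605 -2.394
v 1.765 1.415 -2.459
v 1.934 1.248 -2.426
v 2.107 1.137 -2.302
v 2.249 1.102 -2.111
v 2.331 1.152 -1.891
v 2.338 1.276 -1.685
f 2 1 5
f 2 5 3
f 3 5 6
f 3 6 4
f 5 1 7
f 5 7 6
f 6 7 8
f 6 8 4
f 7 1 9
f 7 9 8
f 8 9 10
f 8 10 4
f 9 1 11
f 9 11 10
f 10 11 12
f 10 12 4
f 11 1 13
f 11 13 12
f 12 13 14
f 12 14 4
f 13 1 15
f 13 15 14
f 14 15 16
f 14 16 4
f 15 1 17
f 15 17 16
f 16 17 18
f 16 18 4
f 17 1 19
f 17 19 18
f 18 19 20
f 18 20 4
f 19 1 21
f 19 21 20
f 20 21 22
f 20 22 4
f 21 1 23
f 21 23 22
f 22 23 24
f 22 24 4
f 23 1 25
f 23 25 24
f 24 25 26
f 24 26 4
f 25 1 27
f 25 27 26
f 26 27 28
f 26 28 4
f 27 1 29
f 27 29 28
f 28 29 30
f 28 30 4
f 29 1 31
f 29 31 30
f 30 31 32
f 30 32 4
f 31 1 2
f 31 2 32
f 32 2 3
f 32 3 4
f 34 36 33
f 37 34 33
f 33 36 35
f 35 37 33
f 34 40 36
f 38 34 37
f 38 40 34
f 36 40 35
f 39 37 35
f 35 40 39
f 39 38 37
f 40 38 39
f 42 41 44
f 42 44 43
f 44 41 45
f 44 45 43
f 45 41 46
f 45 46 43
f 46 41 47
f 46 47 43
f 47 41 48
f 47 48 43
f 48 41 49
f 48 49 43
f 49 41 50
f 49 50 43
f 50 41 51
f 50 51 43
f 51 41 52
f 51 52 43
f 52 41 53
f 52 53 43
f 53 41 54
f 53 54 43
f 54 41 55
f 54 55 43
f 55 41 56
f 55 56 43
f 56 41 42
f 56 42 43



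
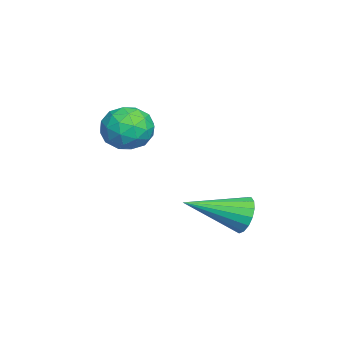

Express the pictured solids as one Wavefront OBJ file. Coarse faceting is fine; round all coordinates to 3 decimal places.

v -1.596 -2.154 0.147
v -1.039 -2.628 0.379
v -2.361 -2.632 1.001
v -1.804 -3.106 1.233
v -1.745 -2.352 1.364
v -1.273 -2.056 0.836
v -2.127 -3.204 0.544
v -1.655 -2.908 0.016
v -1.367 -3.277 0.625
v -1.131 -2.75 1.131
v -2.269 -2.51 0.249
v -2.033 -1.983 0.755
v -1.251 -2.349 0.188
v -2.149 -2.911 1.192
v -2.115 -2.468 1.269
v -1.787 -2.747 1.405
v -1.388 -2.013 0.456
v -1.061 -2.291 0.593
v -1.475 -2.13 1.172
v -2.339 -2.969 0.787
v -2.012 -3.247 0.924
v -1.613 -2.513 -0.025
v -1.285 -2.792 0.111
v -1.925 -3.13 0.208
v -1.116 -3.009 0.469
v -1.565 -3.29 0.971
v -1.756 -3.347 0.566
v -1.478 -3.173 0.256
v -0.977 -2.699 0.767
v -1.427 -2.981 1.269
v -1.392 -2.538 1.345
v -1.115 -2.364 1.035
v -1.17 -3.081 0.911
v -1.973 -2.279 0.111
v -2.423 -2.561 0.613
v -2.285 -2.896 0.345
v -2.008 -2.722 0.035
v -1.835 -1.97 0.409
v -2.284 -2.251 0.911
v -1.922 -2.087 1.124
v -1.644 -1.913 0.814
v -2.23 -2.179 0.469
v 0.629 0.623 -1.148
v 0.936 0.527 -1.642
v 1.131 -0.843 -0.552
v 1.12 0.659 -1.473
v 1.191 0.783 -1.229
v 1.133 0.869 -0.967
v 0.96 0.9 -0.746
v 0.71 0.867 -0.617
v 0.442 0.778 -0.61
v 0.217 0.653 -0.726
v 0.086 0.522 -0.939
v 0.079 0.413 -1.2
v 0.199 0.353 -1.449
v 0.416 0.354 -1.629
v 0.682 0.417 -1.699
f 1 38 17
f 38 12 41
f 17 41 6
f 38 41 17
f 1 17 13
f 17 6 18
f 13 18 2
f 17 18 13
f 1 13 22
f 13 2 23
f 22 23 8
f 13 23 22
f 1 22 34
f 22 8 37
f 34 37 11
f 22 37 34
f 1 34 38
f 34 11 42
f 38 42 12
f 34 42 38
f 2 18 29
f 18 6 32
f 29 32 10
f 18 32 29
f 6 41 19
f 41 12 40
f 19 40 5
f 41 40 19
f 12 42 39
f 42 11 35
f 39 35 3
f 42 35 39
f 11 37 36
f 37 8 24
f 36 24 7
f 37 24 36
f 8 23 28
f 23 2 25
f 28 25 9
f 23 25 28
f 4 30 16
f 30 10 31
f 16 31 5
f 30 31 16
f 4 16 14
f 16 5 15
f 14 15 3
f 16 15 14
f 4 14 21
f 14 3 20
f 21 20 7
f 14 20 21
f 4 21 26
f 21 7 27
f 26 27 9
f 21 27 26
f 4 26 30
f 26 9 33
f 30 33 10
f 26 33 30
f 5 31 19
f 31 10 32
f 19 32 6
f 31 32 19
f 3 15 39
f 15 5 40
f 39 40 12
f 15 40 39
f 7 20 36
f 20 3 35
f 36 35 11
f 20 35 36
f 9 27 28
f 27 7 24
f 28 24 8
f 27 24 28
f 10 33 29
f 33 9 25
f 29 25 2
f 33 25 29
f 44 43 46
f 44 46 45
f 46 43 47
f 46 47 45
f 47 43 48
f 47 48 45
f 48 43 49
f 48 49 45
f 49 43 50
f 49 50 45
f 50 43 51
f 50 51 45
f 51 43 52
f 51 52 45
f 52 43 53
f 52 53 45
f 53 43 54
f 53 54 45
f 54 43 55
f 54 55 45
f 55 43 56
f 55 56 45
f 56 43 57
f 56 57 45
f 57 43 44
f 57 44 45



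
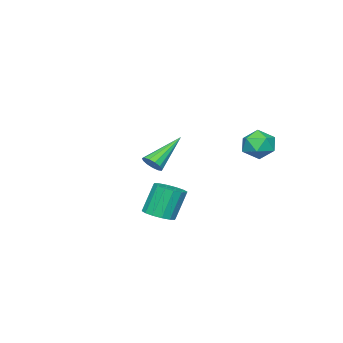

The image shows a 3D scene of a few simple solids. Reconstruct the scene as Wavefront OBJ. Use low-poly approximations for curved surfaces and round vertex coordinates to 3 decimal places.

v -2.794 2.106 1.873
v -2.045 2.197 2.064
v -2.475 1.203 1.056
v -1.726 1.294 1.247
v -2.225 0.989 1.76
v -2.421 1.547 2.266
v -2.099 1.853 0.854
v -2.295 2.411 1.36
v -1.615 2.041 1.434
v -1.693 1.506 1.995
v -2.827 1.894 1.125
v -2.905 1.359 1.686
v 2.668 0.529 -0.925
v 3.269 0.366 -0.678
v 2.793 0.568 0.612
v 2.192 0.731 0.365
v 3.282 0.709 -0.727
v 2.806 0.911 0.564
v 3.131 1.004 -0.828
v 2.654 1.206 0.462
v 2.855 1.172 -0.956
v 2.379 1.373 0.334
v 2.53 1.167 -1.076
v 2.053 1.369 0.215
v 2.241 0.992 -1.155
v 1.765 1.193 0.135
v 2.067 0.692 -1.172
v 1.591 0.894 0.118
v 2.054 0.349 -1.124
v 1.578 0.551 0.167
v 2.206 0.054 -1.022
v 1.729 0.256 0.268
v 2.481 -0.113 -0.894
v 2.005 0.088 0.396
v 2.807 -0.109 -0.775
v 2.33 0.093 0.516
v 3.095 0.067 -0.695
v 2.619 0.268 0.595
v -1.731 -3.052 -0.339
v -1.439 -2.704 -0.086
v -3.189 -2.688 0.839
v -1.575 -2.558 -0.3
v -1.761 -2.568 -0.526
v -1.937 -2.732 -0.693
v -2.048 -2.998 -0.748
v -2.058 -3.281 -0.673
v -1.964 -3.491 -0.492
v -1.796 -3.562 -0.262
v -1.608 -3.471 -0.057
v -1.458 -3.247 0.058
v -1.396 -2.961 0.048
f 1 12 6
f 1 6 2
f 1 2 8
f 1 8 11
f 1 11 12
f 2 6 10
f 6 12 5
f 12 11 3
f 11 8 7
f 8 2 9
f 4 10 5
f 4 5 3
f 4 3 7
f 4 7 9
f 4 9 10
f 5 10 6
f 3 5 12
f 7 3 11
f 9 7 8
f 10 9 2
f 14 13 17
f 14 17 15
f 15 17 18
f 15 18 16
f 17 13 19
f 17 19 18
f 18 19 20
f 18 20 16
f 19 13 21
f 19 21 20
f 20 21 22
f 20 22 16
f 21 13 23
f 21 23 22
f 22 23 24
f 22 24 16
f 23 13 25
f 23 25 24
f 24 25 26
f 24 26 16
f 25 13 27
f 25 27 26
f 26 27 28
f 26 28 16
f 27 13 29
f 27 29 28
f 28 29 30
f 28 30 16
f 29 13 31
f 29 31 30
f 30 31 32
f 30 32 16
f 31 13 33
f 31 33 32
f 32 33 34
f 32 34 16
f 33 13 35
f 33 35 34
f 34 35 36
f 34 36 16
f 35 13 37
f 35 37 36
f 36 37 38
f 36 38 16
f 37 13 14
f 37 14 38
f 38 14 15
f 38 15 16
f 40 39 42
f 40 42 41
f 42 39 43
f 42 43 41
f 43 39 44
f 43 44 41
f 44 39 45
f 44 45 41
f 45 39 46
f 45 46 41
f 46 39 47
f 46 47 41
f 47 39 48
f 47 48 41
f 48 39 49
f 48 49 41
f 49 39 50
f 49 50 41
f 50 39 51
f 50 51 41
f 51 39 40
f 51 40 41



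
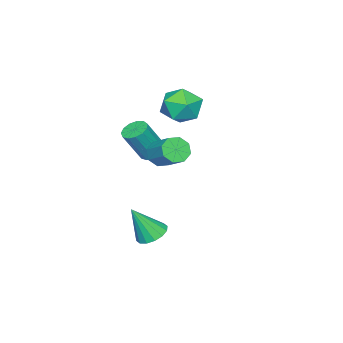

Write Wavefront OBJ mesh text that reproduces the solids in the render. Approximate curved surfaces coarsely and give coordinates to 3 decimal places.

v -0.206 0.622 1.186
v 0.43 0.687 0.9
v 1.241 0.183 2.588
v 0.606 0.118 2.874
v 0.338 1.041 1.049
v 1.15 0.536 2.738
v 0.074 1.261 1.242
v 0.886 0.757 2.93
v -0.279 1.279 1.417
v 0.533 0.774 3.105
v -0.609 1.088 1.519
v 0.203 0.584 3.207
v -0.811 0.749 1.515
v 0.001 0.245 3.203
v -0.821 0.37 1.406
v -0.009 -0.134 3.094
v -0.635 0.071 1.228
v 0.176 -0.433 2.916
v -0.314 -0.053 1.036
v 0.498 -0.557 2.724
v 0.042 0.037 0.892
v 0.854 -0.467 2.58
v 0.319 0.313 0.841
v 1.131 -0.191 2.529
v 2.245 2.63 2.758
v 2.943 2.397 2.615
v 3.514 3.577 3.479
v 2.815 3.81 3.622
v 2.753 2.773 2.226
v 3.324 3.954 3.089
v 2.265 3.066 2.148
v 2.836 4.246 3.012
v 1.765 3.103 2.428
v 2.336 4.283 3.292
v 1.546 2.863 2.901
v 2.117 4.043 3.765
v 1.736 2.486 3.291
v 2.307 3.667 4.154
v 2.224 2.194 3.368
v 2.795 3.374 4.232
v 2.724 2.157 3.088
v 3.295 3.337 3.952
v 1.689 1.76 -3.144
v 2.198 1.22 -3.558
v 2.311 1.02 -1.416
v 2.443 1.579 -3.492
v 2.486 1.987 -3.333
v 2.316 2.334 -3.123
v 1.977 2.527 -2.919
v 1.562 2.515 -2.775
v 1.18 2.3 -2.73
v 0.935 1.941 -2.796
v 0.893 1.533 -2.955
v 1.063 1.186 -3.165
v 1.402 0.992 -3.369
v 1.817 1.005 -3.513
v -3.871 1.152 3.236
v -2.686 0.987 3.316
v -4.034 -0.507 2.244
v -2.849 -0.672 2.324
v -3.534 -0.757 3.304
v -3.433 0.268 3.917
v -3.287 0.212 1.643
v -3.186 1.237 2.256
v -2.325 0.406 2.331
v -2.478 -0.193 3.358
v -4.242 0.673 2.202
v -4.395 0.074 3.229
f 2 1 5
f 2 5 3
f 3 5 6
f 3 6 4
f 5 1 7
f 5 7 6
f 6 7 8
f 6 8 4
f 7 1 9
f 7 9 8
f 8 9 10
f 8 10 4
f 9 1 11
f 9 11 10
f 10 11 12
f 10 12 4
f 11 1 13
f 11 13 12
f 12 13 14
f 12 14 4
f 13 1 15
f 13 15 14
f 14 15 16
f 14 16 4
f 15 1 17
f 15 17 16
f 16 17 18
f 16 18 4
f 17 1 19
f 17 19 18
f 18 19 20
f 18 20 4
f 19 1 21
f 19 21 20
f 20 21 22
f 20 22 4
f 21 1 23
f 21 23 22
f 22 23 24
f 22 24 4
f 23 1 2
f 23 2 24
f 24 2 3
f 24 3 4
f 26 25 29
f 26 29 27
f 27 29 30
f 27 30 28
f 29 25 31
f 29 31 30
f 30 31 32
f 30 32 28
f 31 25 33
f 31 33 32
f 32 33 34
f 32 34 28
f 33 25 35
f 33 35 34
f 34 35 36
f 34 36 28
f 35 25 37
f 35 37 36
f 36 37 38
f 36 38 28
f 37 25 39
f 37 39 38
f 38 39 40
f 38 40 28
f 39 25 41
f 39 41 40
f 40 41 42
f 40 42 28
f 41 25 26
f 41 26 42
f 42 26 27
f 42 27 28
f 44 43 46
f 44 46 45
f 46 43 47
f 46 47 45
f 47 43 48
f 47 48 45
f 48 43 49
f 48 49 45
f 49 43 50
f 49 50 45
f 50 43 51
f 50 51 45
f 51 43 52
f 51 52 45
f 52 43 53
f 52 53 45
f 53 43 54
f 53 54 45
f 54 43 55
f 54 55 45
f 55 43 56
f 55 56 45
f 56 43 44
f 56 44 45
f 57 68 62
f 57 62 58
f 57 58 64
f 57 64 67
f 57 67 68
f 58 62 66
f 62 68 61
f 68 67 59
f 67 64 63
f 64 58 65
f 60 66 61
f 60 61 59
f 60 59 63
f 60 63 65
f 60 65 66
f 61 66 62
f 59 61 68
f 63 59 67
f 65 63 64
f 66 65 58



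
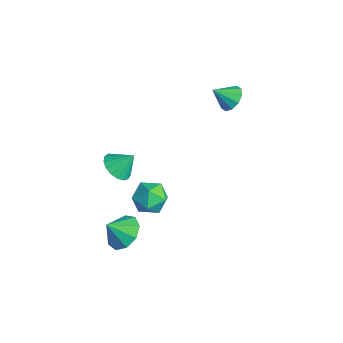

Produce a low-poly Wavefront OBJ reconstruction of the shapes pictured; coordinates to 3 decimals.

v -3.103 4.212 2.426
v -2.619 4.555 2.992
v -3.417 3.288 3.254
v -3.083 4.755 3.039
v -3.554 4.748 2.852
v -3.852 4.535 2.502
v -3.865 4.199 2.123
v -3.586 3.868 1.859
v -3.123 3.668 1.812
v -2.652 3.676 1.999
v -2.353 3.888 2.349
v -2.341 4.224 2.728
v -2.352 0.259 -3.582
v -1.651 -0.185 -2.902
v -3.269 -1.215 -3.598
v -2.568 -1.659 -2.918
v -3.213 -0.87 -2.584
v -2.647 0.04 -2.574
v -2.273 -1.44 -3.926
v -1.707 -0.53 -3.916
v -1.602 -1.235 -3.115
v -2.183 -0.883 -2.285
v -2.737 -0.517 -4.215
v -3.318 -0.165 -3.385
v -1.07 -2.838 -3.853
v -0.445 -3.545 -4.379
v -1.21 -3.682 -2.887
v -0.03 -3.116 -3.944
v -0.101 -2.557 -3.466
v -0.626 -2.13 -3.169
v -1.358 -2.034 -3.192
v -1.955 -2.314 -3.524
v -2.138 -2.84 -4.01
v -1.821 -3.365 -4.422
v -1.152 -3.643 -4.568
v -2.486 -2.456 0.245
v -1.641 -2.485 -0.063
v -2.114 -1.684 1.195
v -1.814 -2.148 -0.269
v -2.141 -1.882 -0.357
v -2.547 -1.747 -0.307
v -2.939 -1.775 -0.131
v -3.228 -1.958 0.131
v -3.346 -2.256 0.419
v -3.268 -2.6 0.667
v -3.01 -2.91 0.818
v -2.632 -3.116 0.838
v -2.221 -3.172 0.722
v -1.871 -3.063 0.496
v -1.662 -2.815 0.213
f 2 1 4
f 2 4 3
f 4 1 5
f 4 5 3
f 5 1 6
f 5 6 3
f 6 1 7
f 6 7 3
f 7 1 8
f 7 8 3
f 8 1 9
f 8 9 3
f 9 1 10
f 9 10 3
f 10 1 11
f 10 11 3
f 11 1 12
f 11 12 3
f 12 1 2
f 12 2 3
f 13 24 18
f 13 18 14
f 13 14 20
f 13 20 23
f 13 23 24
f 14 18 22
f 18 24 17
f 24 23 15
f 23 20 19
f 20 14 21
f 16 22 17
f 16 17 15
f 16 15 19
f 16 19 21
f 16 21 22
f 17 22 18
f 15 17 24
f 19 15 23
f 21 19 20
f 22 21 14
f 26 25 28
f 26 28 27
f 28 25 29
f 28 29 27
f 29 25 30
f 29 30 27
f 30 25 31
f 30 31 27
f 31 25 32
f 31 32 27
f 32 25 33
f 32 33 27
f 33 25 34
f 33 34 27
f 34 25 35
f 34 35 27
f 35 25 26
f 35 26 27
f 37 36 39
f 37 39 38
f 39 36 40
f 39 40 38
f 40 36 41
f 40 41 38
f 41 36 42
f 41 42 38
f 42 36 43
f 42 43 38
f 43 36 44
f 43 44 38
f 44 36 45
f 44 45 38
f 45 36 46
f 45 46 38
f 46 36 47
f 46 47 38
f 47 36 48
f 47 48 38
f 48 36 49
f 48 49 38
f 49 36 50
f 49 50 38
f 50 36 37
f 50 37 38



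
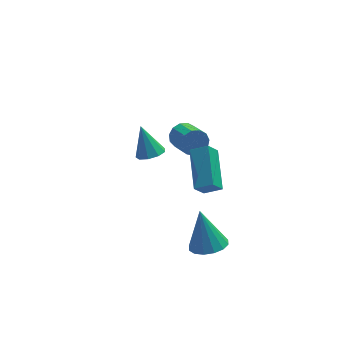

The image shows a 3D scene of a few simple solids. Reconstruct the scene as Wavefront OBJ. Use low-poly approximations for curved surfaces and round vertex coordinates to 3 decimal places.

v 1.343 1.709 -2.393
v 1.644 1.473 -3.038
v 1.958 0.216 -2.433
v 1.657 0.451 -1.787
v 1.957 1.656 -2.82
v 2.271 0.399 -2.215
v 2.075 1.855 -2.467
v 2.389 0.598 -1.862
v 1.961 2.008 -2.09
v 2.274 0.751 -1.485
v 1.65 2.066 -1.809
v 1.964 0.809 -1.204
v 1.242 2.01 -1.713
v 1.556 0.753 -1.108
v 0.866 1.859 -1.833
v 1.18 0.602 -1.228
v 0.642 1.66 -2.131
v 0.956 0.402 -1.526
v 0.64 1.476 -2.512
v 0.954 0.219 -1.906
v 0.862 1.366 -2.854
v 1.175 0.109 -2.249
v 1.236 1.365 -3.051
v 1.549 0.108 -2.445
v 1.105 -3.878 -1.123
v 0.578 -4.151 -0.356
v 1.334 -1.88 -0.256
v 0.807 -2.153 0.511
v 1.913 -4.167 -0.671
v 1.386 -4.44 0.096
v 2.142 -2.169 0.196
v 1.615 -2.442 0.963
v -1.105 -2.656 1.184
v -0.42 -2.48 1.243
v -1.415 -1.924 2.596
v -0.662 -2.13 1.009
v -1.111 -2.027 0.856
v -1.558 -2.218 0.857
v -1.792 -2.614 1.012
v -1.706 -3.03 1.247
v -1.338 -3.271 1.452
v -0.861 -3.225 1.533
v -0.498 -2.912 1.45
v 1.259 -4.325 -4.861
v 2.051 -3.794 -4.971
v 1.001 -3.535 -2.899
v 1.68 -3.507 -5.135
v 1.196 -3.44 -5.226
v 0.729 -3.609 -5.219
v 0.404 -3.971 -5.116
v 0.308 -4.428 -4.944
v 0.467 -4.857 -4.75
v 0.838 -5.143 -4.586
v 1.322 -5.211 -4.495
v 1.789 -5.041 -4.502
v 2.114 -4.679 -4.605
v 2.21 -4.223 -4.777
f 2 1 5
f 2 5 3
f 3 5 6
f 3 6 4
f 5 1 7
f 5 7 6
f 6 7 8
f 6 8 4
f 7 1 9
f 7 9 8
f 8 9 10
f 8 10 4
f 9 1 11
f 9 11 10
f 10 11 12
f 10 12 4
f 11 1 13
f 11 13 12
f 12 13 14
f 12 14 4
f 13 1 15
f 13 15 14
f 14 15 16
f 14 16 4
f 15 1 17
f 15 17 16
f 16 17 18
f 16 18 4
f 17 1 19
f 17 19 18
f 18 19 20
f 18 20 4
f 19 1 21
f 19 21 20
f 20 21 22
f 20 22 4
f 21 1 23
f 21 23 22
f 22 23 24
f 22 24 4
f 23 1 2
f 23 2 24
f 24 2 3
f 24 3 4
f 26 28 25
f 29 26 25
f 25 28 27
f 27 29 25
f 26 32 28
f 30 26 29
f 30 32 26
f 28 32 27
f 31 29 27
f 27 32 31
f 31 30 29
f 32 30 31
f 34 33 36
f 34 36 35
f 36 33 37
f 36 37 35
f 37 33 38
f 37 38 35
f 38 33 39
f 38 39 35
f 39 33 40
f 39 40 35
f 40 33 41
f 40 41 35
f 41 33 42
f 41 42 35
f 42 33 43
f 42 43 35
f 43 33 34
f 43 34 35
f 45 44 47
f 45 47 46
f 47 44 48
f 47 48 46
f 48 44 49
f 48 49 46
f 49 44 50
f 49 50 46
f 50 44 51
f 50 51 46
f 51 44 52
f 51 52 46
f 52 44 53
f 52 53 46
f 53 44 54
f 53 54 46
f 54 44 55
f 54 55 46
f 55 44 56
f 55 56 46
f 56 44 57
f 56 57 46
f 57 44 45
f 57 45 46



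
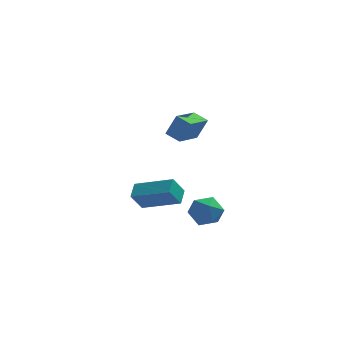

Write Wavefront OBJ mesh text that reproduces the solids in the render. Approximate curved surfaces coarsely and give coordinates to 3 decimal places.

v -2.359 -1.524 1.062
v -2.189 -0.755 1.433
v -4.071 -0.819 0.388
v -3.901 -0.051 0.759
v -1.859 -1.189 0.141
v -1.689 -0.421 0.512
v -3.571 -0.485 -0.533
v -3.401 0.284 -0.162
v -0.482 -2.066 1.019
v -0.012 -2.576 0.491
v -1.588 -2.184 0.149
v -1.118 -2.694 -0.379
v -1.36 -2.986 0.406
v -0.677 -2.913 0.944
v -0.923 -1.847 -0.304
v -0.24 -1.774 0.234
v -0.284 -2.441 -0.327
v -0.554 -3.145 0.112
v -1.046 -1.615 0.528
v -1.316 -2.319 0.967
v -2.484 3.026 2.376
v -1.984 3.061 3.489
v -1.651 4.315 1.961
v -1.151 4.351 3.073
v -1.849 2.529 2.107
v -1.349 2.565 3.219
v -1.016 3.819 1.691
v -0.516 3.854 2.804
f 2 4 1
f 5 2 1
f 1 4 3
f 3 5 1
f 2 8 4
f 6 2 5
f 6 8 2
f 4 8 3
f 7 5 3
f 3 8 7
f 7 6 5
f 8 6 7
f 9 20 14
f 9 14 10
f 9 10 16
f 9 16 19
f 9 19 20
f 10 14 18
f 14 20 13
f 20 19 11
f 19 16 15
f 16 10 17
f 12 18 13
f 12 13 11
f 12 11 15
f 12 15 17
f 12 17 18
f 13 18 14
f 11 13 20
f 15 11 19
f 17 15 16
f 18 17 10
f 22 24 21
f 25 22 21
f 21 24 23
f 23 25 21
f 22 28 24
f 26 22 25
f 26 28 22
f 24 28 23
f 27 25 23
f 23 28 27
f 27 26 25
f 28 26 27



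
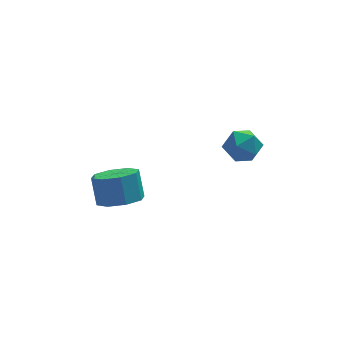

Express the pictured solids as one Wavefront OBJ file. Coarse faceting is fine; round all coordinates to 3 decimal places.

v -2.822 1.336 -0.323
v -2.064 0.816 0.043
v -2.16 1.483 1.19
v -2.918 2.004 0.823
v -1.839 1.449 -0.307
v -1.934 2.116 0.84
v -2.189 2.016 -0.666
v -2.285 2.683 0.48
v -2.911 2.185 -0.825
v -3.006 2.853 0.322
v -3.58 1.857 -0.69
v -3.676 2.524 0.457
v -3.806 1.224 -0.34
v -3.901 1.891 0.807
v -3.455 0.657 0.02
v -3.551 1.324 1.166
v -2.734 0.487 0.178
v -2.829 1.155 1.325
v 1.613 0.815 3.784
v 2.353 1.125 3.442
v 1.507 -0.105 2.718
v 2.247 0.205 2.376
v 2.267 -0.247 3.122
v 2.332 0.321 3.781
v 1.528 0.699 2.379
v 1.593 1.267 3.038
v 2.301 1.054 2.574
v 2.758 0.469 3.033
v 1.102 0.551 3.127
v 1.559 -0.034 3.586
f 2 1 5
f 2 5 3
f 3 5 6
f 3 6 4
f 5 1 7
f 5 7 6
f 6 7 8
f 6 8 4
f 7 1 9
f 7 9 8
f 8 9 10
f 8 10 4
f 9 1 11
f 9 11 10
f 10 11 12
f 10 12 4
f 11 1 13
f 11 13 12
f 12 13 14
f 12 14 4
f 13 1 15
f 13 15 14
f 14 15 16
f 14 16 4
f 15 1 17
f 15 17 16
f 16 17 18
f 16 18 4
f 17 1 2
f 17 2 18
f 18 2 3
f 18 3 4
f 19 30 24
f 19 24 20
f 19 20 26
f 19 26 29
f 19 29 30
f 20 24 28
f 24 30 23
f 30 29 21
f 29 26 25
f 26 20 27
f 22 28 23
f 22 23 21
f 22 21 25
f 22 25 27
f 22 27 28
f 23 28 24
f 21 23 30
f 25 21 29
f 27 25 26
f 28 27 20



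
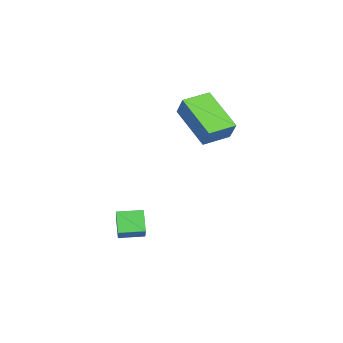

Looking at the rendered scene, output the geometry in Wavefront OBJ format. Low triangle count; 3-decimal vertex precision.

v -1.792 -2.832 2.31
v -1.315 -2.425 3.05
v -2.638 -2.169 2.492
v -2.161 -1.762 3.232
v -1.059 -1.578 1.148
v -0.582 -1.171 1.888
v -1.905 -0.915 1.33
v -1.428 -0.508 2.07
v 1.413 -3.737 -1.672
v 2.234 -3.366 -1.042
v 1.01 -2.923 -1.626
v 1.831 -2.551 -0.996
v 1.869 -3.469 -2.424
v 2.69 -3.097 -1.794
v 1.466 -2.654 -2.378
v 2.287 -2.283 -1.748
f 2 4 1
f 5 2 1
f 1 4 3
f 3 5 1
f 2 8 4
f 6 2 5
f 6 8 2
f 4 8 3
f 7 5 3
f 3 8 7
f 7 6 5
f 8 6 7
f 10 12 9
f 13 10 9
f 9 12 11
f 11 13 9
f 10 16 12
f 14 10 13
f 14 16 10
f 12 16 11
f 15 13 11
f 11 16 15
f 15 14 13
f 16 14 15



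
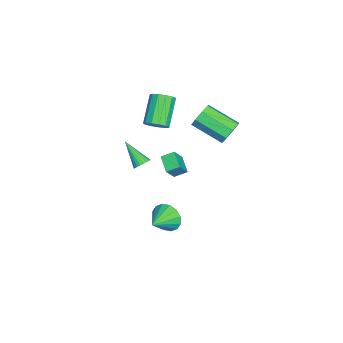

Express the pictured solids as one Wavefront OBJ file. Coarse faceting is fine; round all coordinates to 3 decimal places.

v 0.334 0.695 -3.778
v 0.747 1.034 -4.659
v 1.706 0.105 -3.362
v 0.814 1.434 -4.312
v 0.753 1.635 -3.823
v 0.579 1.585 -3.321
v 0.34 1.297 -2.942
v 0.099 0.847 -2.787
v -0.078 0.357 -2.897
v -0.146 -0.043 -3.243
v -0.084 -0.245 -3.733
v 0.089 -0.195 -4.235
v 0.329 0.094 -4.614
v 0.569 0.543 -4.769
v -1.543 -0.275 3.093
v -1.031 -0.454 3.667
v -2.604 -0.365 5.1
v -3.117 -0.185 4.527
v -1.034 -0.01 3.636
v -2.607 0.079 5.069
v -1.199 0.35 3.433
v -2.772 0.439 4.866
v -1.473 0.512 3.122
v -3.046 0.601 4.555
v -1.769 0.424 2.802
v -3.343 0.513 4.235
v -1.994 0.114 2.574
v -3.568 0.204 4.007
v -2.076 -0.319 2.512
v -3.649 -0.229 3.945
v -1.988 -0.738 2.634
v -3.562 -0.649 4.067
v -1.76 -1.01 2.902
v -3.333 -0.92 4.335
v -1.462 -1.049 3.231
v -3.036 -0.959 4.664
v -1.191 -0.841 3.516
v -2.764 -0.752 4.949
v 0.622 0.887 1.74
v 1.284 0.559 2.711
v 0.422 1.639 2.13
v 1.085 1.311 3.101
v 1.575 1.389 1.259
v 2.238 1.061 2.23
v 1.376 2.141 1.649
v 2.038 1.813 2.62
v -1.434 4.156 3.198
v -0.927 4.356 3.902
v -1.46 2.443 4.826
v -1.966 2.244 4.122
v -1.57 4.569 3.974
v -2.103 2.657 4.898
v -2.133 4.541 3.592
v -2.666 2.629 4.516
v -2.286 4.288 2.978
v -2.819 2.375 3.902
v -1.94 3.957 2.494
v -2.473 2.044 3.418
v -1.297 3.743 2.422
v -1.83 1.831 3.346
v -0.734 3.771 2.804
v -1.267 1.859 3.728
v -0.581 4.025 3.418
v -1.114 2.112 4.342
v -1.84 -1.219 -0.916
v -1.459 -1.053 -0.497
v -2.68 -2.441 0.336
v -1.629 -0.902 -0.465
v -1.832 -0.8 -0.501
v -2.036 -0.761 -0.6
v -2.211 -0.792 -0.748
v -2.328 -0.888 -0.92
v -2.372 -1.035 -1.093
v -2.334 -1.209 -1.238
v -2.221 -1.386 -1.334
v -2.051 -1.536 -1.367
v -1.848 -1.639 -1.33
v -1.644 -1.678 -1.231
v -1.469 -1.647 -1.084
v -1.352 -1.55 -0.911
v -1.308 -1.404 -0.739
v -1.346 -1.229 -0.594
f 2 1 4
f 2 4 3
f 4 1 5
f 4 5 3
f 5 1 6
f 5 6 3
f 6 1 7
f 6 7 3
f 7 1 8
f 7 8 3
f 8 1 9
f 8 9 3
f 9 1 10
f 9 10 3
f 10 1 11
f 10 11 3
f 11 1 12
f 11 12 3
f 12 1 13
f 12 13 3
f 13 1 14
f 13 14 3
f 14 1 2
f 14 2 3
f 16 15 19
f 16 19 17
f 17 19 20
f 17 20 18
f 19 15 21
f 19 21 20
f 20 21 22
f 20 22 18
f 21 15 23
f 21 23 22
f 22 23 24
f 22 24 18
f 23 15 25
f 23 25 24
f 24 25 26
f 24 26 18
f 25 15 27
f 25 27 26
f 26 27 28
f 26 28 18
f 27 15 29
f 27 29 28
f 28 29 30
f 28 30 18
f 29 15 31
f 29 31 30
f 30 31 32
f 30 32 18
f 31 15 33
f 31 33 32
f 32 33 34
f 32 34 18
f 33 15 35
f 33 35 34
f 34 35 36
f 34 36 18
f 35 15 37
f 35 37 36
f 36 37 38
f 36 38 18
f 37 15 16
f 37 16 38
f 38 16 17
f 38 17 18
f 40 42 39
f 43 40 39
f 39 42 41
f 41 43 39
f 40 46 42
f 44 40 43
f 44 46 40
f 42 46 41
f 45 43 41
f 41 46 45
f 45 44 43
f 46 44 45
f 48 47 51
f 48 51 49
f 49 51 52
f 49 52 50
f 51 47 53
f 51 53 52
f 52 53 54
f 52 54 50
f 53 47 55
f 53 55 54
f 54 55 56
f 54 56 50
f 55 47 57
f 55 57 56
f 56 57 58
f 56 58 50
f 57 47 59
f 57 59 58
f 58 59 60
f 58 60 50
f 59 47 61
f 59 61 60
f 60 61 62
f 60 62 50
f 61 47 63
f 61 63 62
f 62 63 64
f 62 64 50
f 63 47 48
f 63 48 64
f 64 48 49
f 64 49 50
f 66 65 68
f 66 68 67
f 68 65 69
f 68 69 67
f 69 65 70
f 69 70 67
f 70 65 71
f 70 71 67
f 71 65 72
f 71 72 67
f 72 65 73
f 72 73 67
f 73 65 74
f 73 74 67
f 74 65 75
f 74 75 67
f 75 65 76
f 75 76 67
f 76 65 77
f 76 77 67
f 77 65 78
f 77 78 67
f 78 65 79
f 78 79 67
f 79 65 80
f 79 80 67
f 80 65 81
f 80 81 67
f 81 65 82
f 81 82 67
f 82 65 66
f 82 66 67



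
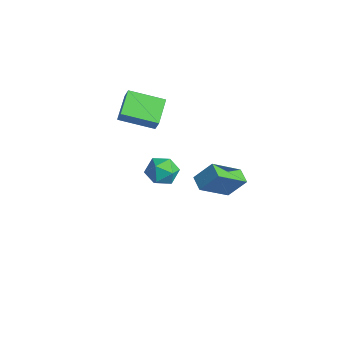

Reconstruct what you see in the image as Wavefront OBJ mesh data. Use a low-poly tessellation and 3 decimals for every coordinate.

v 3.199 -0.4 0.906
v 3.662 0.413 2
v 3.021 1.339 -0.312
v 3.484 2.152 0.782
v 4.076 -0.512 0.618
v 4.539 0.301 1.712
v 3.898 1.227 -0.6
v 4.361 2.04 0.494
v -3.939 -0.793 2.613
v -3.471 -0.804 3.369
v -2.891 0.905 1.99
v -2.423 0.893 2.747
v -2.737 -1.813 1.853
v -2.269 -1.825 2.61
v -1.689 -0.116 1.231
v -1.221 -0.127 1.987
v -4.001 1.753 -3.637
v -3.01 2.016 -3.818
v -3.59 0.124 -3.762
v -2.599 0.387 -3.943
v -3.016 0.543 -3.001
v -3.269 1.55 -2.925
v -3.331 0.59 -4.655
v -3.584 1.597 -4.579
v -2.596 1.298 -4.448
v -2.401 1.269 -3.426
v -4.199 0.871 -4.154
v -4.004 0.842 -3.132
f 2 4 1
f 5 2 1
f 1 4 3
f 3 5 1
f 2 8 4
f 6 2 5
f 6 8 2
f 4 8 3
f 7 5 3
f 3 8 7
f 7 6 5
f 8 6 7
f 10 12 9
f 13 10 9
f 9 12 11
f 11 13 9
f 10 16 12
f 14 10 13
f 14 16 10
f 12 16 11
f 15 13 11
f 11 16 15
f 15 14 13
f 16 14 15
f 17 28 22
f 17 22 18
f 17 18 24
f 17 24 27
f 17 27 28
f 18 22 26
f 22 28 21
f 28 27 19
f 27 24 23
f 24 18 25
f 20 26 21
f 20 21 19
f 20 19 23
f 20 23 25
f 20 25 26
f 21 26 22
f 19 21 28
f 23 19 27
f 25 23 24
f 26 25 18



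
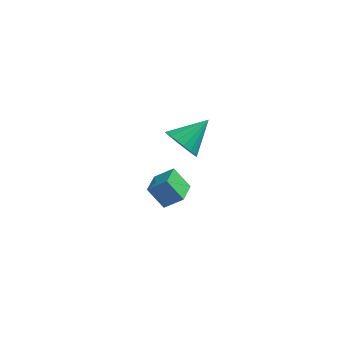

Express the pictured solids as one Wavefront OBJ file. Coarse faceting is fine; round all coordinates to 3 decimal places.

v 1.588 -4.127 2.483
v 2.21 -4.956 2.75
v 2.772 -2.893 3.557
v 2.41 -4.799 2.348
v 2.447 -4.508 1.972
v 2.314 -4.142 1.698
v 2.038 -3.773 1.579
v 1.672 -3.475 1.64
v 1.289 -3.305 1.867
v 0.966 -3.299 2.217
v 0.765 -3.456 2.619
v 0.728 -3.747 2.994
v 0.861 -4.113 3.269
v 1.138 -4.481 3.387
v 1.504 -4.78 3.327
v 1.886 -4.95 3.1
v 0.331 -2.028 -4.785
v -0.603 -1.785 -3.624
v 0.442 -0.559 -5.003
v -0.491 -0.315 -3.842
v 1.371 -1.985 -3.958
v 0.438 -1.741 -2.797
v 1.483 -0.515 -4.176
v 0.549 -0.272 -3.015
f 2 1 4
f 2 4 3
f 4 1 5
f 4 5 3
f 5 1 6
f 5 6 3
f 6 1 7
f 6 7 3
f 7 1 8
f 7 8 3
f 8 1 9
f 8 9 3
f 9 1 10
f 9 10 3
f 10 1 11
f 10 11 3
f 11 1 12
f 11 12 3
f 12 1 13
f 12 13 3
f 13 1 14
f 13 14 3
f 14 1 15
f 14 15 3
f 15 1 16
f 15 16 3
f 16 1 2
f 16 2 3
f 18 20 17
f 21 18 17
f 17 20 19
f 19 21 17
f 18 24 20
f 22 18 21
f 22 24 18
f 20 24 19
f 23 21 19
f 19 24 23
f 23 22 21
f 24 22 23



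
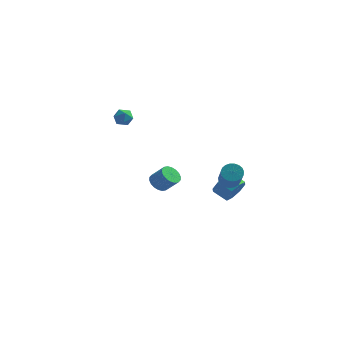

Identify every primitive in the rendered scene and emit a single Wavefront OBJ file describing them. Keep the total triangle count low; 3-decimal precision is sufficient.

v 3.688 -0.437 -0.644
v 4.214 -0.533 -0.978
v 4.797 -2.02 0.37
v 4.272 -1.923 0.704
v 4.29 -0.349 -0.808
v 4.874 -1.836 0.54
v 4.263 -0.18 -0.609
v 4.846 -1.667 0.739
v 4.136 -0.055 -0.417
v 4.719 -1.542 0.931
v 3.931 0.003 -0.264
v 4.514 -1.484 1.084
v 3.685 -0.014 -0.177
v 4.268 -1.501 1.171
v 3.439 -0.105 -0.17
v 4.022 -1.592 1.178
v 3.236 -0.253 -0.246
v 3.82 -1.739 1.102
v 3.112 -0.432 -0.39
v 3.695 -1.919 0.958
v 3.087 -0.613 -0.578
v 3.67 -2.1 0.77
v 3.166 -0.763 -0.778
v 3.75 -2.25 0.57
v 3.336 -0.856 -0.954
v 3.919 -2.343 0.394
v 3.566 -0.877 -1.077
v 4.149 -2.364 0.271
v 3.818 -0.822 -1.125
v 4.401 -2.309 0.223
v 4.047 -0.7 -1.09
v 4.63 -2.187 0.258
v -4.596 3.743 1.186
v -4.196 3.98 0.714
v -3.744 3.38 1.726
v -3.344 3.617 1.254
v -3.674 4.035 1.648
v -4.2 4.259 1.315
v -3.74 3.101 1.125
v -4.266 3.325 0.792
v -3.667 3.583 0.676
v -3.626 4.16 0.999
v -4.314 3.2 1.441
v -4.273 3.777 1.764
v -0.757 0.526 -2.129
v -0.395 0.111 -2.528
v 0.399 -0.002 -1.689
v 0.037 0.414 -1.291
v -0.284 0.384 -2.596
v 0.51 0.271 -1.758
v -0.266 0.685 -2.572
v 0.528 0.572 -1.734
v -0.346 0.955 -2.461
v 0.448 0.842 -1.622
v -0.507 1.14 -2.283
v 0.287 1.027 -1.445
v -0.717 1.203 -2.076
v 0.076 1.09 -1.237
v -0.936 1.132 -1.878
v -0.142 1.02 -1.04
v -1.119 0.942 -1.731
v -0.325 0.829 -0.892
v -1.23 0.669 -1.662
v -0.436 0.556 -0.824
v -1.248 0.368 -1.686
v -0.454 0.255 -0.848
v -1.168 0.098 -1.798
v -0.374 -0.015 -0.959
v -1.007 -0.087 -1.975
v -0.213 -0.2 -1.137
v -0.796 -0.15 -2.183
v -0.003 -0.263 -1.344
v -0.578 -0.08 -2.38
v 0.216 -0.192 -1.542
v 3.378 1.956 -2.874
v 3.815 2.27 -2.203
v 2.919 2.517 -1.735
v 2.482 2.204 -2.406
v 3.7 2.726 -2.664
v 2.804 2.973 -2.196
v 3.396 2.731 -3.248
v 2.501 2.978 -2.78
v 3.082 2.282 -3.613
v 2.186 2.529 -3.145
v 2.941 1.643 -3.545
v 2.045 1.89 -3.077
v 3.056 1.187 -3.084
v 2.16 1.434 -2.616
v 3.359 1.182 -2.5
v 2.464 1.429 -2.032
v 3.674 1.631 -2.135
v 2.778 1.878 -1.667
f 2 1 5
f 2 5 3
f 3 5 6
f 3 6 4
f 5 1 7
f 5 7 6
f 6 7 8
f 6 8 4
f 7 1 9
f 7 9 8
f 8 9 10
f 8 10 4
f 9 1 11
f 9 11 10
f 10 11 12
f 10 12 4
f 11 1 13
f 11 13 12
f 12 13 14
f 12 14 4
f 13 1 15
f 13 15 14
f 14 15 16
f 14 16 4
f 15 1 17
f 15 17 16
f 16 17 18
f 16 18 4
f 17 1 19
f 17 19 18
f 18 19 20
f 18 20 4
f 19 1 21
f 19 21 20
f 20 21 22
f 20 22 4
f 21 1 23
f 21 23 22
f 22 23 24
f 22 24 4
f 23 1 25
f 23 25 24
f 24 25 26
f 24 26 4
f 25 1 27
f 25 27 26
f 26 27 28
f 26 28 4
f 27 1 29
f 27 29 28
f 28 29 30
f 28 30 4
f 29 1 31
f 29 31 30
f 30 31 32
f 30 32 4
f 31 1 2
f 31 2 32
f 32 2 3
f 32 3 4
f 33 44 38
f 33 38 34
f 33 34 40
f 33 40 43
f 33 43 44
f 34 38 42
f 38 44 37
f 44 43 35
f 43 40 39
f 40 34 41
f 36 42 37
f 36 37 35
f 36 35 39
f 36 39 41
f 36 41 42
f 37 42 38
f 35 37 44
f 39 35 43
f 41 39 40
f 42 41 34
f 46 45 49
f 46 49 47
f 47 49 50
f 47 50 48
f 49 45 51
f 49 51 50
f 50 51 52
f 50 52 48
f 51 45 53
f 51 53 52
f 52 53 54
f 52 54 48
f 53 45 55
f 53 55 54
f 54 55 56
f 54 56 48
f 55 45 57
f 55 57 56
f 56 57 58
f 56 58 48
f 57 45 59
f 57 59 58
f 58 59 60
f 58 60 48
f 59 45 61
f 59 61 60
f 60 61 62
f 60 62 48
f 61 45 63
f 61 63 62
f 62 63 64
f 62 64 48
f 63 45 65
f 63 65 64
f 64 65 66
f 64 66 48
f 65 45 67
f 65 67 66
f 66 67 68
f 66 68 48
f 67 45 69
f 67 69 68
f 68 69 70
f 68 70 48
f 69 45 71
f 69 71 70
f 70 71 72
f 70 72 48
f 71 45 73
f 71 73 72
f 72 73 74
f 72 74 48
f 73 45 46
f 73 46 74
f 74 46 47
f 74 47 48
f 76 75 79
f 76 79 77
f 77 79 80
f 77 80 78
f 79 75 81
f 79 81 80
f 80 81 82
f 80 82 78
f 81 75 83
f 81 83 82
f 82 83 84
f 82 84 78
f 83 75 85
f 83 85 84
f 84 85 86
f 84 86 78
f 85 75 87
f 85 87 86
f 86 87 88
f 86 88 78
f 87 75 89
f 87 89 88
f 88 89 90
f 88 90 78
f 89 75 91
f 89 91 90
f 90 91 92
f 90 92 78
f 91 75 76
f 91 76 92
f 92 76 77
f 92 77 78



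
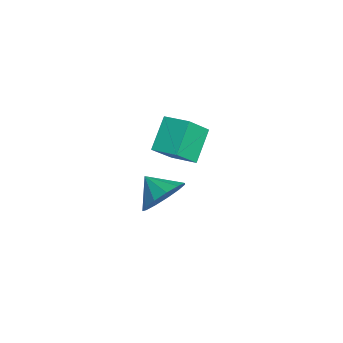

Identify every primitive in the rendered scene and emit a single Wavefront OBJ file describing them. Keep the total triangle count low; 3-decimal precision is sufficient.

v -4.023 -1.428 -0.912
v -3.329 -2.37 0.28
v -3.191 -0.547 -0.7
v -2.498 -1.489 0.492
v -2.982 -2.131 -2.072
v -2.289 -3.073 -0.88
v -2.151 -1.25 -1.86
v -1.457 -2.192 -0.668
v 1.815 -3.243 -0.376
v 2.449 -4.067 -0.343
v 0.985 -3.857 0.276
v 2.577 -3.74 0.127
v 2.463 -3.256 0.437
v 2.143 -2.768 0.489
v 1.719 -2.431 0.266
v 1.325 -2.352 -0.16
v 1.087 -2.555 -0.655
v 1.079 -2.978 -1.062
v 1.306 -3.484 -1.25
v 1.694 -3.914 -1.161
v 2.12 -4.131 -0.823
f 2 4 1
f 5 2 1
f 1 4 3
f 3 5 1
f 2 8 4
f 6 2 5
f 6 8 2
f 4 8 3
f 7 5 3
f 3 8 7
f 7 6 5
f 8 6 7
f 10 9 12
f 10 12 11
f 12 9 13
f 12 13 11
f 13 9 14
f 13 14 11
f 14 9 15
f 14 15 11
f 15 9 16
f 15 16 11
f 16 9 17
f 16 17 11
f 17 9 18
f 17 18 11
f 18 9 19
f 18 19 11
f 19 9 20
f 19 20 11
f 20 9 21
f 20 21 11
f 21 9 10
f 21 10 11



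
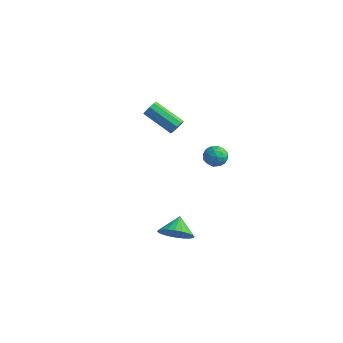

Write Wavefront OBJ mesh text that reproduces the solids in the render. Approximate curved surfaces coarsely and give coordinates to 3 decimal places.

v -1.896 2.724 3.387
v -1.671 2.416 3.71
v -3.259 2.208 4.616
v -3.484 2.516 4.293
v -1.65 2.739 3.822
v -3.238 2.53 4.728
v -1.744 3.055 3.73
v -3.331 2.846 4.636
v -1.909 3.216 3.478
v -3.497 3.007 4.384
v -2.068 3.147 3.183
v -3.656 2.938 4.089
v -2.147 2.88 2.983
v -3.735 2.672 3.89
v -2.108 2.541 2.973
v -3.696 2.332 3.879
v -1.97 2.287 3.156
v -3.558 2.078 4.062
v -1.798 2.238 3.447
v -3.385 2.029 4.354
v -0.956 4.04 0.942
v -0.414 4.446 0.79
v -0.286 3.374 1.55
v 0.256 3.78 1.398
v -0.248 4.015 1.814
v -0.662 4.426 1.438
v -0.038 3.394 0.902
v -0.452 3.805 0.526
v 0.153 4.046 0.765
v 0.024 4.43 1.329
v -0.724 3.39 1.011
v -0.853 3.774 1.575
v -0.743 4.301 0.813
v 0.043 3.519 1.527
v -0.252 3.657 1.772
v 0.066 3.895 1.682
v -0.889 4.29 1.194
v -0.571 4.529 1.104
v -0.473 4.275 1.706
v -0.129 3.291 1.236
v 0.189 3.53 1.146
v -0.766 3.925 0.658
v -0.448 4.163 0.568
v -0.227 3.545 0.634
v -0.092 4.305 0.709
v 0.302 3.914 1.066
v 0.129 3.687 0.775
v -0.114 3.929 0.554
v -0.168 4.531 1.04
v 0.226 4.14 1.397
v -0.07 4.278 1.642
v -0.314 4.519 1.421
v 0.165 4.296 1.025
v -0.926 3.68 0.943
v -0.532 3.289 1.3
v -0.386 3.301 0.919
v -0.63 3.542 0.698
v -1.002 3.906 1.274
v -0.608 3.515 1.631
v -0.586 3.891 1.786
v -0.829 4.133 1.565
v -0.865 3.524 1.315
v 2.568 -3.101 1.081
v 3.339 -3.128 1.546
v 2.212 -2.319 1.719
v 3.416 -2.891 1.298
v 3.364 -2.686 1.018
v 3.192 -2.544 0.747
v 2.924 -2.487 0.527
v 2.602 -2.524 0.392
v 2.275 -2.648 0.361
v 1.992 -2.841 0.44
v 1.798 -3.074 0.617
v 1.72 -3.311 0.864
v 1.772 -3.516 1.145
v 1.945 -3.658 1.416
v 2.213 -3.715 1.636
v 2.535 -3.678 1.771
v 2.862 -3.554 1.801
v 3.144 -3.361 1.722
f 2 1 5
f 2 5 3
f 3 5 6
f 3 6 4
f 5 1 7
f 5 7 6
f 6 7 8
f 6 8 4
f 7 1 9
f 7 9 8
f 8 9 10
f 8 10 4
f 9 1 11
f 9 11 10
f 10 11 12
f 10 12 4
f 11 1 13
f 11 13 12
f 12 13 14
f 12 14 4
f 13 1 15
f 13 15 14
f 14 15 16
f 14 16 4
f 15 1 17
f 15 17 16
f 16 17 18
f 16 18 4
f 17 1 19
f 17 19 18
f 18 19 20
f 18 20 4
f 19 1 2
f 19 2 20
f 20 2 3
f 20 3 4
f 21 58 37
f 58 32 61
f 37 61 26
f 58 61 37
f 21 37 33
f 37 26 38
f 33 38 22
f 37 38 33
f 21 33 42
f 33 22 43
f 42 43 28
f 33 43 42
f 21 42 54
f 42 28 57
f 54 57 31
f 42 57 54
f 21 54 58
f 54 31 62
f 58 62 32
f 54 62 58
f 22 38 49
f 38 26 52
f 49 52 30
f 38 52 49
f 26 61 39
f 61 32 60
f 39 60 25
f 61 60 39
f 32 62 59
f 62 31 55
f 59 55 23
f 62 55 59
f 31 57 56
f 57 28 44
f 56 44 27
f 57 44 56
f 28 43 48
f 43 22 45
f 48 45 29
f 43 45 48
f 24 50 36
f 50 30 51
f 36 51 25
f 50 51 36
f 24 36 34
f 36 25 35
f 34 35 23
f 36 35 34
f 24 34 41
f 34 23 40
f 41 40 27
f 34 40 41
f 24 41 46
f 41 27 47
f 46 47 29
f 41 47 46
f 24 46 50
f 46 29 53
f 50 53 30
f 46 53 50
f 25 51 39
f 51 30 52
f 39 52 26
f 51 52 39
f 23 35 59
f 35 25 60
f 59 60 32
f 35 60 59
f 27 40 56
f 40 23 55
f 56 55 31
f 40 55 56
f 29 47 48
f 47 27 44
f 48 44 28
f 47 44 48
f 30 53 49
f 53 29 45
f 49 45 22
f 53 45 49
f 64 63 66
f 64 66 65
f 66 63 67
f 66 67 65
f 67 63 68
f 67 68 65
f 68 63 69
f 68 69 65
f 69 63 70
f 69 70 65
f 70 63 71
f 70 71 65
f 71 63 72
f 71 72 65
f 72 63 73
f 72 73 65
f 73 63 74
f 73 74 65
f 74 63 75
f 74 75 65
f 75 63 76
f 75 76 65
f 76 63 77
f 76 77 65
f 77 63 78
f 77 78 65
f 78 63 79
f 78 79 65
f 79 63 80
f 79 80 65
f 80 63 64
f 80 64 65

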